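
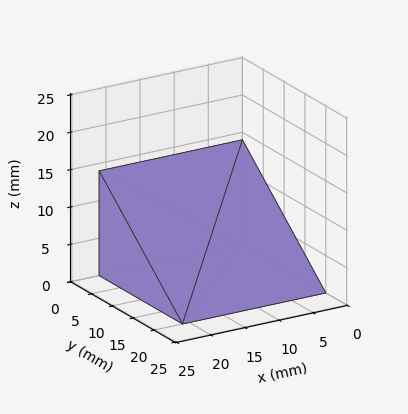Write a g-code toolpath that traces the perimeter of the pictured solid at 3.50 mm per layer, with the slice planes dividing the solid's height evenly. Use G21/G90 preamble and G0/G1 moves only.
Reading the render: the shape is a wedge (ramp): 21 × 20 mm base, rising to 14 mm along the y=0 edge and sloping linearly to z=0 at y=20 (dimensions read to the nearest mm from the axis ticks). For the g-code, the solid's height is divided into equal slices at the stated Δz and each level perimeter traced with G1 moves after a G0 lift.

; perimeter-only toolpath
G21 ; units = mm
G90 ; absolute positioning
G28 ; home
; layer 1
G0 Z3.50
G0 X0.00 Y0.00
G1 X21.00 Y0.00
G1 X21.00 Y15.00
G1 X0.00 Y15.00
G1 X0.00 Y0.00
; layer 2
G0 Z7.00
G0 X0.00 Y0.00
G1 X21.00 Y0.00
G1 X21.00 Y10.00
G1 X0.00 Y10.00
G1 X0.00 Y0.00
; layer 3
G0 Z10.50
G0 X0.00 Y0.00
G1 X21.00 Y0.00
G1 X21.00 Y5.00
G1 X0.00 Y5.00
G1 X0.00 Y0.00
M2 ; end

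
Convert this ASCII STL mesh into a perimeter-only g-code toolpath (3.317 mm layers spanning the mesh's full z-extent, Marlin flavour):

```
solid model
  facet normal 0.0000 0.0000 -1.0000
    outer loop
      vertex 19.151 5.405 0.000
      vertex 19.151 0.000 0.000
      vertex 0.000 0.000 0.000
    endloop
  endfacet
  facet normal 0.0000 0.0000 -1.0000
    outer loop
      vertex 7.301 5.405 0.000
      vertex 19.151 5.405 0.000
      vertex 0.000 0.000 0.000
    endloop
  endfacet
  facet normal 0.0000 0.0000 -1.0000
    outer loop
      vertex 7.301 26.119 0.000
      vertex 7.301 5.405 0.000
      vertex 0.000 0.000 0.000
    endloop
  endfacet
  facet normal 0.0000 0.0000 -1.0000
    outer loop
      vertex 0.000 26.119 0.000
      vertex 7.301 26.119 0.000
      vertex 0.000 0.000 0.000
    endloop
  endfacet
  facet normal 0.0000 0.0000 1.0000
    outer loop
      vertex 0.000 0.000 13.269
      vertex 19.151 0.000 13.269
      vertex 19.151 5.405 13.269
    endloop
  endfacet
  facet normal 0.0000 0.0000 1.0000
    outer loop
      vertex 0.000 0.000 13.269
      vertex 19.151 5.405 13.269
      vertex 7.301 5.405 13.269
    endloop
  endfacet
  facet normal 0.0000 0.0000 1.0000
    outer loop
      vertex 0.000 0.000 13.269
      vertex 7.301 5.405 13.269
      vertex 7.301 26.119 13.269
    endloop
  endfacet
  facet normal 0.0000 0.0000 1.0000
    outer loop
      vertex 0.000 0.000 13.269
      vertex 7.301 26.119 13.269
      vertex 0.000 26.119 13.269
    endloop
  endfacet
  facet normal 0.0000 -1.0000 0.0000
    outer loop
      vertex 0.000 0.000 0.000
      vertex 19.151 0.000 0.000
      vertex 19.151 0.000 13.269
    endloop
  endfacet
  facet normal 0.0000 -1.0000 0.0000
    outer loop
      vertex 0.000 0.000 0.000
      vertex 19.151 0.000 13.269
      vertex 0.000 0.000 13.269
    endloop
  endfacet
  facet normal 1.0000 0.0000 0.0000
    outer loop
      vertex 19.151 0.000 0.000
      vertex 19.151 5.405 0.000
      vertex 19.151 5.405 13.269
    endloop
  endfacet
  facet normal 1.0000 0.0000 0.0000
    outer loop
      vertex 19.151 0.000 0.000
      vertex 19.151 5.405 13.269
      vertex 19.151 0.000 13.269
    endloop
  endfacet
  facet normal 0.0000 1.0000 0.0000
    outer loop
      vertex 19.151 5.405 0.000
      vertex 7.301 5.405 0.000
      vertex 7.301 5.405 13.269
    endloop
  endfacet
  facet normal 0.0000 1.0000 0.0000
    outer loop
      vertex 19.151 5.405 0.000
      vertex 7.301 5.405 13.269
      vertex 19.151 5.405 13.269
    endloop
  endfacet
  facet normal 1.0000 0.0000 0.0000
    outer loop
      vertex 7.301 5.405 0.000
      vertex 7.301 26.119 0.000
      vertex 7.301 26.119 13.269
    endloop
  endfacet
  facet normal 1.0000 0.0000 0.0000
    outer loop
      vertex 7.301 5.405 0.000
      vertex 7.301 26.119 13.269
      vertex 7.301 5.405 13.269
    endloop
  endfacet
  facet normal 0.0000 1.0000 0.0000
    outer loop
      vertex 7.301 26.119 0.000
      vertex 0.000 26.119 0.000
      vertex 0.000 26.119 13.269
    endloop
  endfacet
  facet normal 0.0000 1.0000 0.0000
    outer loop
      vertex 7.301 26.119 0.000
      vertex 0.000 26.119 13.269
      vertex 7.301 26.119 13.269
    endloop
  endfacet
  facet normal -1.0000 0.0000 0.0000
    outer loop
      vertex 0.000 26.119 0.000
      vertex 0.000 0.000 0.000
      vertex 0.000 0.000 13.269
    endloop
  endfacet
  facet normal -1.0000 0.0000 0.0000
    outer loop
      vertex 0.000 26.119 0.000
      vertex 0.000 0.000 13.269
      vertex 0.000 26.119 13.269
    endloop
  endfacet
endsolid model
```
; perimeter-only toolpath
G21 ; units = mm
G90 ; absolute positioning
G28 ; home
; layer 1
G0 Z3.317
G0 X0.000 Y0.000
G1 X19.151 Y0.000
G1 X19.151 Y5.405
G1 X7.301 Y5.405
G1 X7.301 Y26.119
G1 X0.000 Y26.119
G1 X0.000 Y0.000
; layer 2
G0 Z6.635
G0 X0.000 Y0.000
G1 X19.151 Y0.000
G1 X19.151 Y5.405
G1 X7.301 Y5.405
G1 X7.301 Y26.119
G1 X0.000 Y26.119
G1 X0.000 Y0.000
; layer 3
G0 Z9.952
G0 X0.000 Y0.000
G1 X19.151 Y0.000
G1 X19.151 Y5.405
G1 X7.301 Y5.405
G1 X7.301 Y26.119
G1 X0.000 Y26.119
G1 X0.000 Y0.000
; layer 4
G0 Z13.269
G0 X0.000 Y0.000
G1 X19.151 Y0.000
G1 X19.151 Y5.405
G1 X7.301 Y5.405
G1 X7.301 Y26.119
G1 X0.000 Y26.119
G1 X0.000 Y0.000
M2 ; end

The solid is an L-shaped prism: outer 19.2 × 26.1 mm, arm thicknesses ≈ 5.41 mm (horizontal) and 7.3 mm (vertical), extruded 13.3 mm in z. Slicing at Δz = 3.317 mm — 4 equal slices spanning the solid's height, so layer i sits at z = i·h/4 — gives 4 non-empty perimeters. Each is a 6-segment closed polygon; G0 lifts to the layer z and rapids to the start vertex, then G1 traces the edges.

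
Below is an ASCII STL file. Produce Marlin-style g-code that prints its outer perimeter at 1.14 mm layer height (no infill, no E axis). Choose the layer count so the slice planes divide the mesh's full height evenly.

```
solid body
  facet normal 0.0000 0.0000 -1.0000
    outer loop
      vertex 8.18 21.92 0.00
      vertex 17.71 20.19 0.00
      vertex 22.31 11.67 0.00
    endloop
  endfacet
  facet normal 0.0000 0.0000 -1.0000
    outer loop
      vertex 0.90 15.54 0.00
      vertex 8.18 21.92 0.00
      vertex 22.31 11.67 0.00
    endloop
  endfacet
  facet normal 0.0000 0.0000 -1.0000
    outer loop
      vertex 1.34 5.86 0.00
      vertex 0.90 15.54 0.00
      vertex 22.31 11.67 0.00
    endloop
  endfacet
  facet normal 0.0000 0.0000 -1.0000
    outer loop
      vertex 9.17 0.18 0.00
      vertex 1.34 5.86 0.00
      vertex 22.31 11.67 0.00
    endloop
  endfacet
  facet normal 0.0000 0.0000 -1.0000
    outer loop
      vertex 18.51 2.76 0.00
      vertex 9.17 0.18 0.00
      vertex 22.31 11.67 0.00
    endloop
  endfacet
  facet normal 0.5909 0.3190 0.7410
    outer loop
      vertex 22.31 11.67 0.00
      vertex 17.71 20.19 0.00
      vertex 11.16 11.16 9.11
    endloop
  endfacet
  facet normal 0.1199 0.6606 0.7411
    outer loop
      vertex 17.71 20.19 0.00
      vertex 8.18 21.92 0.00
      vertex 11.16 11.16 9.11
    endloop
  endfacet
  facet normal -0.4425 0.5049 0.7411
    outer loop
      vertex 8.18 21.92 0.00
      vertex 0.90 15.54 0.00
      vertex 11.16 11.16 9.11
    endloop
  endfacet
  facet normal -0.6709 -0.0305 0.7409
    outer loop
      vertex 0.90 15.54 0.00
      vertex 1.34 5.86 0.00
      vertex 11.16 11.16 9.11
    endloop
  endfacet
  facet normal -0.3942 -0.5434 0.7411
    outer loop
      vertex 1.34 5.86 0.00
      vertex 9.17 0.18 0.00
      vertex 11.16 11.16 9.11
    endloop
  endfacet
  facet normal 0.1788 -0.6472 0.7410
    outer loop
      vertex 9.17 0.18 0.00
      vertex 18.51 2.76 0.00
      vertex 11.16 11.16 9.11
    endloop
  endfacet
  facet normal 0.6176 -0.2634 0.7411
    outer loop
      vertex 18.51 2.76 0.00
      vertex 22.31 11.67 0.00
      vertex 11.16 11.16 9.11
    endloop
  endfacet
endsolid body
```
; perimeter-only toolpath
G21 ; units = mm
G90 ; absolute positioning
G28 ; home
; layer 1
G0 Z1.14
G0 X20.92 Y11.61
G1 X16.89 Y19.06
G1 X8.55 Y20.57
G1 X2.18 Y14.99
G1 X2.57 Y6.52
G1 X9.42 Y1.55
G1 X17.59 Y3.81
G1 X20.92 Y11.61
; layer 2
G0 Z2.28
G0 X19.52 Y11.54
G1 X16.07 Y17.93
G1 X8.93 Y19.23
G1 X3.46 Y14.45
G1 X3.79 Y7.19
G1 X9.67 Y2.92
G1 X16.67 Y4.86
G1 X19.52 Y11.54
; layer 3
G0 Z3.42
G0 X18.13 Y11.48
G1 X15.25 Y16.80
G1 X9.30 Y17.89
G1 X4.75 Y13.90
G1 X5.02 Y7.85
G1 X9.92 Y4.30
G1 X15.75 Y5.91
G1 X18.13 Y11.48
; layer 4
G0 Z4.55
G0 X16.73 Y11.41
G1 X14.44 Y15.68
G1 X9.67 Y16.54
G1 X6.03 Y13.35
G1 X6.25 Y8.51
G1 X10.16 Y5.67
G1 X14.84 Y6.96
G1 X16.73 Y11.41
; layer 5
G0 Z5.69
G0 X15.34 Y11.35
G1 X13.62 Y14.55
G1 X10.04 Y15.20
G1 X7.31 Y12.80
G1 X7.48 Y9.17
G1 X10.41 Y7.04
G1 X13.92 Y8.01
G1 X15.34 Y11.35
; layer 6
G0 Z6.83
G0 X13.95 Y11.29
G1 X12.80 Y13.42
G1 X10.42 Y13.85
G1 X8.60 Y12.26
G1 X8.71 Y9.84
G1 X10.66 Y8.42
G1 X13.00 Y9.06
G1 X13.95 Y11.29
; layer 7
G0 Z7.97
G0 X12.55 Y11.22
G1 X11.98 Y12.29
G1 X10.79 Y12.51
G1 X9.88 Y11.71
G1 X9.93 Y10.50
G1 X10.91 Y9.79
G1 X12.08 Y10.11
G1 X12.55 Y11.22
M2 ; end

The solid is a regular 7-sided pyramid, base circumscribed radius ≈ 11.2 mm, apex at z ≈ 9.11 mm. Slicing at Δz = 1.14 mm — 8 equal slices spanning the solid's height, so layer i sits at z = i·h/8 — gives 7 non-empty perimeters. Each is a 7-segment closed polygon; G0 lifts to the layer z and rapids to the start vertex, then G1 traces the edges. The cross-section shrinks linearly with z (the slice at the apex is degenerate and omitted).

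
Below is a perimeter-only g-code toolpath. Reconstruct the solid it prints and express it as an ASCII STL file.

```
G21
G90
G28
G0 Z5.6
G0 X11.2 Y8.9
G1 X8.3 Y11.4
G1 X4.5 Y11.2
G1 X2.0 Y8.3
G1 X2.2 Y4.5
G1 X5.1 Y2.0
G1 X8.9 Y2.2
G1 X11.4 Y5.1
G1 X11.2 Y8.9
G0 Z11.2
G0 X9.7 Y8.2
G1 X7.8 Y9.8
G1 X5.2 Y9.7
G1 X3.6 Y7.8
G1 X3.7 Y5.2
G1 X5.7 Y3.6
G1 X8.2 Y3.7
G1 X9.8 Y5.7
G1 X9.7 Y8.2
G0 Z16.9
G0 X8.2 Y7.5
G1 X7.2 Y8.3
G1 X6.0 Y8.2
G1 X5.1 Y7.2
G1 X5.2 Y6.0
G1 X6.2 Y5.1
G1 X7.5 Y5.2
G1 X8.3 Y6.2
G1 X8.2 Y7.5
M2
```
solid part
  facet normal 0.0000 0.0000 -1.0000
    outer loop
      vertex 3.7 12.7 0.0
      vertex 8.8 13.0 0.0
      vertex 12.7 9.7 0.0
    endloop
  endfacet
  facet normal 0.0000 0.0000 -1.0000
    outer loop
      vertex 0.4 8.8 0.0
      vertex 3.7 12.7 0.0
      vertex 12.7 9.7 0.0
    endloop
  endfacet
  facet normal 0.0000 0.0000 -1.0000
    outer loop
      vertex 0.7 3.7 0.0
      vertex 0.4 8.8 0.0
      vertex 12.7 9.7 0.0
    endloop
  endfacet
  facet normal 0.0000 0.0000 -1.0000
    outer loop
      vertex 4.6 0.4 0.0
      vertex 0.7 3.7 0.0
      vertex 12.7 9.7 0.0
    endloop
  endfacet
  facet normal 0.0000 0.0000 -1.0000
    outer loop
      vertex 9.7 0.7 0.0
      vertex 4.6 0.4 0.0
      vertex 12.7 9.7 0.0
    endloop
  endfacet
  facet normal 0.0000 0.0000 -1.0000
    outer loop
      vertex 13.0 4.6 0.0
      vertex 9.7 0.7 0.0
      vertex 12.7 9.7 0.0
    endloop
  endfacet
  facet normal 0.6230 0.7362 0.2643
    outer loop
      vertex 12.7 9.7 0.0
      vertex 8.8 13.0 0.0
      vertex 6.7 6.7 22.5
    endloop
  endfacet
  facet normal -0.0566 0.9628 0.2643
    outer loop
      vertex 8.8 13.0 0.0
      vertex 3.7 12.7 0.0
      vertex 6.7 6.7 22.5
    endloop
  endfacet
  facet normal -0.7362 0.6230 0.2643
    outer loop
      vertex 3.7 12.7 0.0
      vertex 0.4 8.8 0.0
      vertex 6.7 6.7 22.5
    endloop
  endfacet
  facet normal -0.9628 -0.0566 0.2643
    outer loop
      vertex 0.4 8.8 0.0
      vertex 0.7 3.7 0.0
      vertex 6.7 6.7 22.5
    endloop
  endfacet
  facet normal -0.6230 -0.7362 0.2643
    outer loop
      vertex 0.7 3.7 0.0
      vertex 4.6 0.4 0.0
      vertex 6.7 6.7 22.5
    endloop
  endfacet
  facet normal 0.0566 -0.9628 0.2643
    outer loop
      vertex 4.6 0.4 0.0
      vertex 9.7 0.7 0.0
      vertex 6.7 6.7 22.5
    endloop
  endfacet
  facet normal 0.7362 -0.6230 0.2643
    outer loop
      vertex 9.7 0.7 0.0
      vertex 13.0 4.6 0.0
      vertex 6.7 6.7 22.5
    endloop
  endfacet
  facet normal 0.9628 0.0566 0.2643
    outer loop
      vertex 13.0 4.6 0.0
      vertex 12.7 9.7 0.0
      vertex 6.7 6.7 22.5
    endloop
  endfacet
endsolid part

The G0 Z moves step by Δz≈5.6 mm. The G1 loops shrink linearly with z, so the solid tapers from its base footprint up to z≈22.5. Closing with a flat bottom cap and the tapered top and triangulating gives 14 facets — a regular 8-sided pyramid, base circumscribed radius ≈ 6.7 mm, apex at z ≈ 22.5 mm.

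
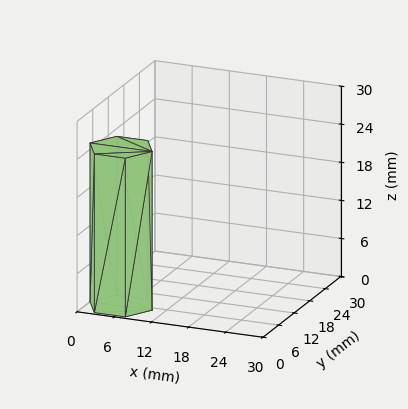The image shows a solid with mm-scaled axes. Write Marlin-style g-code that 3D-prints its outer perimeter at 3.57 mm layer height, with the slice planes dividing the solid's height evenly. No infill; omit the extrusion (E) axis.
Reading the render: the shape is a regular 6-sided prism (a cylinder approximated with 6 flat sides), circumscribed radius ≈ 5 mm, height ≈ 25 mm (dimensions read to the nearest mm from the axis ticks). For the g-code, the solid's height is divided into equal slices at the stated Δz and each level perimeter traced with G1 moves after a G0 lift.

; perimeter-only toolpath
G21 ; units = mm
G90 ; absolute positioning
G28 ; home
; layer 1
G0 Z3.57
G0 X10.00 Y5.00
G1 X7.50 Y9.33
G1 X2.50 Y9.33
G1 X0.00 Y5.00
G1 X2.50 Y0.67
G1 X7.50 Y0.67
G1 X10.00 Y5.00
; layer 2
G0 Z7.14
G0 X10.00 Y5.00
G1 X7.50 Y9.33
G1 X2.50 Y9.33
G1 X0.00 Y5.00
G1 X2.50 Y0.67
G1 X7.50 Y0.67
G1 X10.00 Y5.00
; layer 3
G0 Z10.71
G0 X10.00 Y5.00
G1 X7.50 Y9.33
G1 X2.50 Y9.33
G1 X0.00 Y5.00
G1 X2.50 Y0.67
G1 X7.50 Y0.67
G1 X10.00 Y5.00
; layer 4
G0 Z14.29
G0 X10.00 Y5.00
G1 X7.50 Y9.33
G1 X2.50 Y9.33
G1 X0.00 Y5.00
G1 X2.50 Y0.67
G1 X7.50 Y0.67
G1 X10.00 Y5.00
; layer 5
G0 Z17.86
G0 X10.00 Y5.00
G1 X7.50 Y9.33
G1 X2.50 Y9.33
G1 X0.00 Y5.00
G1 X2.50 Y0.67
G1 X7.50 Y0.67
G1 X10.00 Y5.00
; layer 6
G0 Z21.43
G0 X10.00 Y5.00
G1 X7.50 Y9.33
G1 X2.50 Y9.33
G1 X0.00 Y5.00
G1 X2.50 Y0.67
G1 X7.50 Y0.67
G1 X10.00 Y5.00
; layer 7
G0 Z25.00
G0 X10.00 Y5.00
G1 X7.50 Y9.33
G1 X2.50 Y9.33
G1 X0.00 Y5.00
G1 X2.50 Y0.67
G1 X7.50 Y0.67
G1 X10.00 Y5.00
M2 ; end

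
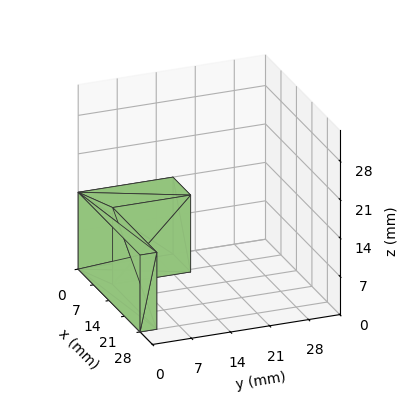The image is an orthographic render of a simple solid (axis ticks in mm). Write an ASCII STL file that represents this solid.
Reading the render: the shape is an L-shaped prism: outer 28 × 17 mm, arm thicknesses ≈ 3 mm (horizontal) and 8 mm (vertical), extruded 14 mm in z (dimensions read to the nearest mm from the axis ticks). For the STL, each face is triangulated and given an outward normal.

solid part
  facet normal 0.0000 0.0000 -1.0000
    outer loop
      vertex 28.00 3.00 0.00
      vertex 28.00 0.00 0.00
      vertex 0.00 0.00 0.00
    endloop
  endfacet
  facet normal 0.0000 0.0000 -1.0000
    outer loop
      vertex 8.00 3.00 0.00
      vertex 28.00 3.00 0.00
      vertex 0.00 0.00 0.00
    endloop
  endfacet
  facet normal 0.0000 0.0000 -1.0000
    outer loop
      vertex 8.00 17.00 0.00
      vertex 8.00 3.00 0.00
      vertex 0.00 0.00 0.00
    endloop
  endfacet
  facet normal 0.0000 0.0000 -1.0000
    outer loop
      vertex 0.00 17.00 0.00
      vertex 8.00 17.00 0.00
      vertex 0.00 0.00 0.00
    endloop
  endfacet
  facet normal 0.0000 0.0000 1.0000
    outer loop
      vertex 0.00 0.00 14.00
      vertex 28.00 0.00 14.00
      vertex 28.00 3.00 14.00
    endloop
  endfacet
  facet normal 0.0000 0.0000 1.0000
    outer loop
      vertex 0.00 0.00 14.00
      vertex 28.00 3.00 14.00
      vertex 8.00 3.00 14.00
    endloop
  endfacet
  facet normal 0.0000 0.0000 1.0000
    outer loop
      vertex 0.00 0.00 14.00
      vertex 8.00 3.00 14.00
      vertex 8.00 17.00 14.00
    endloop
  endfacet
  facet normal 0.0000 0.0000 1.0000
    outer loop
      vertex 0.00 0.00 14.00
      vertex 8.00 17.00 14.00
      vertex 0.00 17.00 14.00
    endloop
  endfacet
  facet normal 0.0000 -1.0000 0.0000
    outer loop
      vertex 0.00 0.00 0.00
      vertex 28.00 0.00 0.00
      vertex 28.00 0.00 14.00
    endloop
  endfacet
  facet normal 0.0000 -1.0000 0.0000
    outer loop
      vertex 0.00 0.00 0.00
      vertex 28.00 0.00 14.00
      vertex 0.00 0.00 14.00
    endloop
  endfacet
  facet normal 1.0000 0.0000 0.0000
    outer loop
      vertex 28.00 0.00 0.00
      vertex 28.00 3.00 0.00
      vertex 28.00 3.00 14.00
    endloop
  endfacet
  facet normal 1.0000 0.0000 0.0000
    outer loop
      vertex 28.00 0.00 0.00
      vertex 28.00 3.00 14.00
      vertex 28.00 0.00 14.00
    endloop
  endfacet
  facet normal 0.0000 1.0000 0.0000
    outer loop
      vertex 28.00 3.00 0.00
      vertex 8.00 3.00 0.00
      vertex 8.00 3.00 14.00
    endloop
  endfacet
  facet normal 0.0000 1.0000 0.0000
    outer loop
      vertex 28.00 3.00 0.00
      vertex 8.00 3.00 14.00
      vertex 28.00 3.00 14.00
    endloop
  endfacet
  facet normal 1.0000 0.0000 0.0000
    outer loop
      vertex 8.00 3.00 0.00
      vertex 8.00 17.00 0.00
      vertex 8.00 17.00 14.00
    endloop
  endfacet
  facet normal 1.0000 0.0000 0.0000
    outer loop
      vertex 8.00 3.00 0.00
      vertex 8.00 17.00 14.00
      vertex 8.00 3.00 14.00
    endloop
  endfacet
  facet normal 0.0000 1.0000 0.0000
    outer loop
      vertex 8.00 17.00 0.00
      vertex 0.00 17.00 0.00
      vertex 0.00 17.00 14.00
    endloop
  endfacet
  facet normal 0.0000 1.0000 0.0000
    outer loop
      vertex 8.00 17.00 0.00
      vertex 0.00 17.00 14.00
      vertex 8.00 17.00 14.00
    endloop
  endfacet
  facet normal -1.0000 0.0000 0.0000
    outer loop
      vertex 0.00 17.00 0.00
      vertex 0.00 0.00 0.00
      vertex 0.00 0.00 14.00
    endloop
  endfacet
  facet normal -1.0000 0.0000 0.0000
    outer loop
      vertex 0.00 17.00 0.00
      vertex 0.00 0.00 14.00
      vertex 0.00 17.00 14.00
    endloop
  endfacet
endsolid part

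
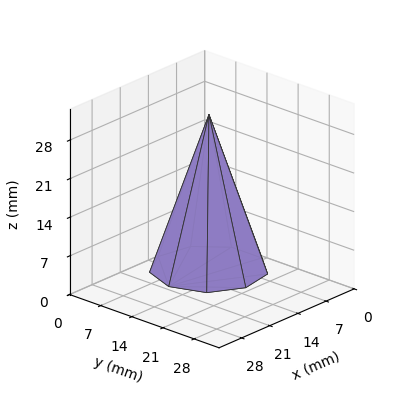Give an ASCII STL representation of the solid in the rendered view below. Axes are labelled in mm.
Reading the render: the shape is a regular 9-sided pyramid, base circumscribed radius ≈ 10 mm, apex at z ≈ 28 mm (dimensions read to the nearest mm from the axis ticks). For the STL, each face is triangulated and given an outward normal.

solid part
  facet normal 0.0000 0.0000 -1.0000
    outer loop
      vertex 11.74 19.85 0.00
      vertex 17.66 16.43 0.00
      vertex 20.00 10.00 0.00
    endloop
  endfacet
  facet normal 0.0000 0.0000 -1.0000
    outer loop
      vertex 5.00 18.66 0.00
      vertex 11.74 19.85 0.00
      vertex 20.00 10.00 0.00
    endloop
  endfacet
  facet normal 0.0000 0.0000 -1.0000
    outer loop
      vertex 0.60 13.42 0.00
      vertex 5.00 18.66 0.00
      vertex 20.00 10.00 0.00
    endloop
  endfacet
  facet normal 0.0000 0.0000 -1.0000
    outer loop
      vertex 0.60 6.58 0.00
      vertex 0.60 13.42 0.00
      vertex 20.00 10.00 0.00
    endloop
  endfacet
  facet normal 0.0000 0.0000 -1.0000
    outer loop
      vertex 5.00 1.34 0.00
      vertex 0.60 6.58 0.00
      vertex 20.00 10.00 0.00
    endloop
  endfacet
  facet normal 0.0000 0.0000 -1.0000
    outer loop
      vertex 11.74 0.15 0.00
      vertex 5.00 1.34 0.00
      vertex 20.00 10.00 0.00
    endloop
  endfacet
  facet normal 0.0000 0.0000 -1.0000
    outer loop
      vertex 17.66 3.57 0.00
      vertex 11.74 0.15 0.00
      vertex 20.00 10.00 0.00
    endloop
  endfacet
  facet normal 0.8909 0.3242 0.3182
    outer loop
      vertex 20.00 10.00 0.00
      vertex 17.66 16.43 0.00
      vertex 10.00 10.00 28.00
    endloop
  endfacet
  facet normal 0.4742 0.8209 0.3182
    outer loop
      vertex 17.66 16.43 0.00
      vertex 11.74 19.85 0.00
      vertex 10.00 10.00 28.00
    endloop
  endfacet
  facet normal -0.1648 0.9336 0.3182
    outer loop
      vertex 11.74 19.85 0.00
      vertex 5.00 18.66 0.00
      vertex 10.00 10.00 28.00
    endloop
  endfacet
  facet normal -0.7260 0.6096 0.3182
    outer loop
      vertex 5.00 18.66 0.00
      vertex 0.60 13.42 0.00
      vertex 10.00 10.00 28.00
    endloop
  endfacet
  facet normal -0.9480 0.0000 0.3183
    outer loop
      vertex 0.60 13.42 0.00
      vertex 0.60 6.58 0.00
      vertex 10.00 10.00 28.00
    endloop
  endfacet
  facet normal -0.7260 -0.6096 0.3182
    outer loop
      vertex 0.60 6.58 0.00
      vertex 5.00 1.34 0.00
      vertex 10.00 10.00 28.00
    endloop
  endfacet
  facet normal -0.1648 -0.9336 0.3182
    outer loop
      vertex 5.00 1.34 0.00
      vertex 11.74 0.15 0.00
      vertex 10.00 10.00 28.00
    endloop
  endfacet
  facet normal 0.4742 -0.8209 0.3182
    outer loop
      vertex 11.74 0.15 0.00
      vertex 17.66 3.57 0.00
      vertex 10.00 10.00 28.00
    endloop
  endfacet
  facet normal 0.8909 -0.3242 0.3182
    outer loop
      vertex 17.66 3.57 0.00
      vertex 20.00 10.00 0.00
      vertex 10.00 10.00 28.00
    endloop
  endfacet
endsolid part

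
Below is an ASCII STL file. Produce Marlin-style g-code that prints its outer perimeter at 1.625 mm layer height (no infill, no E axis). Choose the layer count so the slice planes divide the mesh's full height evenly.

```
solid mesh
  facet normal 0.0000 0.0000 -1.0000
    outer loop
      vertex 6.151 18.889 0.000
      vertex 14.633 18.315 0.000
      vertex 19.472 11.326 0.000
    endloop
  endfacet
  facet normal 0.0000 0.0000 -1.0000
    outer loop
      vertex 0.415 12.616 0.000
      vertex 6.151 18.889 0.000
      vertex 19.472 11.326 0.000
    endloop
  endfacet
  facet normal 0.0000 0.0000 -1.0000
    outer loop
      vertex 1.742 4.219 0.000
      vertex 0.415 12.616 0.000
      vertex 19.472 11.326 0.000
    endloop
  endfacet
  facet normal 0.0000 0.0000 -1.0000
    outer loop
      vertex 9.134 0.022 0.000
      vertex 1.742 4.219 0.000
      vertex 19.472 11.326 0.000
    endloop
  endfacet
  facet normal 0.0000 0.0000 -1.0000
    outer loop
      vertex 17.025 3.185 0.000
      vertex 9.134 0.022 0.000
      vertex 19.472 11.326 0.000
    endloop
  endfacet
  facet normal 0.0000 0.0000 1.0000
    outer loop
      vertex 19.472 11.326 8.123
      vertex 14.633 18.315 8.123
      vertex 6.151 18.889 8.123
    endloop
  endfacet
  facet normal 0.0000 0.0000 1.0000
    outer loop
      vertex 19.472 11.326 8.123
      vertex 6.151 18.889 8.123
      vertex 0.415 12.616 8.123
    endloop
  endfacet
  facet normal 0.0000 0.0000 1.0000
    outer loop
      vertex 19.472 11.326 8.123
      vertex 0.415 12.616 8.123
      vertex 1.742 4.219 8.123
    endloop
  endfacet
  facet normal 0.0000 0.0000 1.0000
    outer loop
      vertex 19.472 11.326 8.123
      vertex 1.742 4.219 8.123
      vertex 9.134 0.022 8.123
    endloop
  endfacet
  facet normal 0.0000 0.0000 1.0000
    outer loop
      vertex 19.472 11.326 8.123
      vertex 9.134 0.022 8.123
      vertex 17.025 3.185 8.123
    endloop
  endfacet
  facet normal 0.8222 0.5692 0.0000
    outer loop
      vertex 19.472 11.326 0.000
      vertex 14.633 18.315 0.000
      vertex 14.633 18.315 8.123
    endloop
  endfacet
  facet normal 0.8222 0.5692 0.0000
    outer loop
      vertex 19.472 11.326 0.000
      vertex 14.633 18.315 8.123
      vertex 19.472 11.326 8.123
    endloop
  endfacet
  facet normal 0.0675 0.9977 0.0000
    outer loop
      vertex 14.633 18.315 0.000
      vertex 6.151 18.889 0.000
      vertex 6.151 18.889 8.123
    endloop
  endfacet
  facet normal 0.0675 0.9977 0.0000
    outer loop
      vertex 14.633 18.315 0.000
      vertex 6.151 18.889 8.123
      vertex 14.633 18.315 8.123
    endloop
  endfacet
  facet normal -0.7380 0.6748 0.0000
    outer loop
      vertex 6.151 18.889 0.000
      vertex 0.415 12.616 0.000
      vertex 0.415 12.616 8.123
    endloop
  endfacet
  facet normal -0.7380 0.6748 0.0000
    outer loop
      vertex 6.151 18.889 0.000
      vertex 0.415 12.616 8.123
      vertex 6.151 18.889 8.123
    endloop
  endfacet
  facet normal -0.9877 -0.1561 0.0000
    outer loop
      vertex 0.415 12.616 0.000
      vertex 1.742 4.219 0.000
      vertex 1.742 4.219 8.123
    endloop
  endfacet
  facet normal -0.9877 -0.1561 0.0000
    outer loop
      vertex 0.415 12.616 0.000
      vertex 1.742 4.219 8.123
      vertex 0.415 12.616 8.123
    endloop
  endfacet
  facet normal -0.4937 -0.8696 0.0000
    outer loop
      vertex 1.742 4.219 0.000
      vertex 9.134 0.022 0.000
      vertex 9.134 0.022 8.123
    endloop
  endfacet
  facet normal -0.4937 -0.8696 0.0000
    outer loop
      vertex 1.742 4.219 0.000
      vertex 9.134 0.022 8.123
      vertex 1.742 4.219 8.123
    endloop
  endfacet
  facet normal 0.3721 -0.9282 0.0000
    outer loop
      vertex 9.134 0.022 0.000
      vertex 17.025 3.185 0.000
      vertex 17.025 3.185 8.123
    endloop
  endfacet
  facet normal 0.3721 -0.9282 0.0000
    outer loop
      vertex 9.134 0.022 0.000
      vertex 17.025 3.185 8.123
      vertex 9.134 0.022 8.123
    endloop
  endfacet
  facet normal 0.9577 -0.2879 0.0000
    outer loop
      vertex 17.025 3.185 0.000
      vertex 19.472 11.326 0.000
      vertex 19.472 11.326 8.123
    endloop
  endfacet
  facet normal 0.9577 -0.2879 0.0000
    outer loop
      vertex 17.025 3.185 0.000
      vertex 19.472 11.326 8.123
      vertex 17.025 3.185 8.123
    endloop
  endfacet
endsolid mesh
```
; perimeter-only toolpath
G21 ; units = mm
G90 ; absolute positioning
G28 ; home
; layer 1
G0 Z1.625
G0 X19.472 Y11.326
G1 X14.633 Y18.315
G1 X6.151 Y18.889
G1 X0.415 Y12.616
G1 X1.742 Y4.219
G1 X9.134 Y0.022
G1 X17.025 Y3.185
G1 X19.472 Y11.326
; layer 2
G0 Z3.249
G0 X19.472 Y11.326
G1 X14.633 Y18.315
G1 X6.151 Y18.889
G1 X0.415 Y12.616
G1 X1.742 Y4.219
G1 X9.134 Y0.022
G1 X17.025 Y3.185
G1 X19.472 Y11.326
; layer 3
G0 Z4.874
G0 X19.472 Y11.326
G1 X14.633 Y18.315
G1 X6.151 Y18.889
G1 X0.415 Y12.616
G1 X1.742 Y4.219
G1 X9.134 Y0.022
G1 X17.025 Y3.185
G1 X19.472 Y11.326
; layer 4
G0 Z6.498
G0 X19.472 Y11.326
G1 X14.633 Y18.315
G1 X6.151 Y18.889
G1 X0.415 Y12.616
G1 X1.742 Y4.219
G1 X9.134 Y0.022
G1 X17.025 Y3.185
G1 X19.472 Y11.326
; layer 5
G0 Z8.123
G0 X19.472 Y11.326
G1 X14.633 Y18.315
G1 X6.151 Y18.889
G1 X0.415 Y12.616
G1 X1.742 Y4.219
G1 X9.134 Y0.022
G1 X17.025 Y3.185
G1 X19.472 Y11.326
M2 ; end

The solid is a regular 7-sided prism (a cylinder approximated with 7 flat sides), circumscribed radius ≈ 9.8 mm, height ≈ 8.12 mm. Slicing at Δz = 1.625 mm — 5 equal slices spanning the solid's height, so layer i sits at z = i·h/5 — gives 5 non-empty perimeters. Each is a 7-segment closed polygon; G0 lifts to the layer z and rapids to the start vertex, then G1 traces the edges.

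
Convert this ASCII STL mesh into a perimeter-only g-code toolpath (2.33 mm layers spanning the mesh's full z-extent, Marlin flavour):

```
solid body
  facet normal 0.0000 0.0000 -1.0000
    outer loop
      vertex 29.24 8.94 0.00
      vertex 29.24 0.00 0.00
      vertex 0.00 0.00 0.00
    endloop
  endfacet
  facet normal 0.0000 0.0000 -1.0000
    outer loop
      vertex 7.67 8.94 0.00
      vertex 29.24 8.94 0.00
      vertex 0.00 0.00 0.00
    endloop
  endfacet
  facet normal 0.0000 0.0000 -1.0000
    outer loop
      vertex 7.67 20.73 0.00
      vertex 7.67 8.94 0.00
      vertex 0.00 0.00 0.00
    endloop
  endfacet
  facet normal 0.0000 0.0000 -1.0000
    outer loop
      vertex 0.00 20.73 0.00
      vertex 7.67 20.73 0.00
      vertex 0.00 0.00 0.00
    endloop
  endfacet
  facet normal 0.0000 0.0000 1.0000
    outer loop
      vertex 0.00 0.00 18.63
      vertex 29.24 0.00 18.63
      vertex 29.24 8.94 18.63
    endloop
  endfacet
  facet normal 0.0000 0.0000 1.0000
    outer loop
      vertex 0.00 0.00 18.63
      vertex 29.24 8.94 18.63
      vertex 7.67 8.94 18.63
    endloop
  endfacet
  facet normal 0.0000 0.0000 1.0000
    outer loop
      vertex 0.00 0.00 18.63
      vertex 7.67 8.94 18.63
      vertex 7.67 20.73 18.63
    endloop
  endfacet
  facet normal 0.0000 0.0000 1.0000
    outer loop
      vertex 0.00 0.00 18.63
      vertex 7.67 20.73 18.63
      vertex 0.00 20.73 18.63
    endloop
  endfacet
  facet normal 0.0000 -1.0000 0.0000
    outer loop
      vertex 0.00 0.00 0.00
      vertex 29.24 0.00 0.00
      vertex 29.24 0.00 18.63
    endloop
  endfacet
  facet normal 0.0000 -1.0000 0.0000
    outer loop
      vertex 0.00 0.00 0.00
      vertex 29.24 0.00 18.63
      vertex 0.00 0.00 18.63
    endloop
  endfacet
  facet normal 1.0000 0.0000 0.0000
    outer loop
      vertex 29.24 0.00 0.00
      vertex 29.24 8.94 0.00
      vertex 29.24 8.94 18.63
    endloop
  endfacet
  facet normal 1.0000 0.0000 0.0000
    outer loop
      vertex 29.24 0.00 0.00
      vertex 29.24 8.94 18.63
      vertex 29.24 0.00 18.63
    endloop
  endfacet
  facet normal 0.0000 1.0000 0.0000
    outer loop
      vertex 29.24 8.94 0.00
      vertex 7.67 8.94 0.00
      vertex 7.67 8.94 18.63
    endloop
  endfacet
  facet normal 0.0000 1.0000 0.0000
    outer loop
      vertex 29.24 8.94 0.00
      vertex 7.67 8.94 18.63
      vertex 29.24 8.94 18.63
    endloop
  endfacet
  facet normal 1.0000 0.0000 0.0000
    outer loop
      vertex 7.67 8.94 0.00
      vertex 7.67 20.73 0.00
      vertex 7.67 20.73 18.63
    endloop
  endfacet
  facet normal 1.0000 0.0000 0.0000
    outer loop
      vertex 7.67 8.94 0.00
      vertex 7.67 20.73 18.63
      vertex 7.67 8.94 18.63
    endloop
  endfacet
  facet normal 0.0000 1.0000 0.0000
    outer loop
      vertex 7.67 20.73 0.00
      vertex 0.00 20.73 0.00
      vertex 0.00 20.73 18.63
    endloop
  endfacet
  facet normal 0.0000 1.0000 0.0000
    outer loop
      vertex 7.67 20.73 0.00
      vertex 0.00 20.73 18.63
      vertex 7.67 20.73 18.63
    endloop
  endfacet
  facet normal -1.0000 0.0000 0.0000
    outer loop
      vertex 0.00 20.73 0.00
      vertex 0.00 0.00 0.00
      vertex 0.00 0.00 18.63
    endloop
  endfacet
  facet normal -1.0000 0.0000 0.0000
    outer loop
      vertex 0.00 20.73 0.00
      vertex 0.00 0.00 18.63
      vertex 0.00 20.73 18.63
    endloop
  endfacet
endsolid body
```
; perimeter-only toolpath
G21 ; units = mm
G90 ; absolute positioning
G28 ; home
; layer 1
G0 Z2.33
G0 X0.00 Y0.00
G1 X29.24 Y0.00
G1 X29.24 Y8.94
G1 X7.67 Y8.94
G1 X7.67 Y20.73
G1 X0.00 Y20.73
G1 X0.00 Y0.00
; layer 2
G0 Z4.66
G0 X0.00 Y0.00
G1 X29.24 Y0.00
G1 X29.24 Y8.94
G1 X7.67 Y8.94
G1 X7.67 Y20.73
G1 X0.00 Y20.73
G1 X0.00 Y0.00
; layer 3
G0 Z6.99
G0 X0.00 Y0.00
G1 X29.24 Y0.00
G1 X29.24 Y8.94
G1 X7.67 Y8.94
G1 X7.67 Y20.73
G1 X0.00 Y20.73
G1 X0.00 Y0.00
; layer 4
G0 Z9.31
G0 X0.00 Y0.00
G1 X29.24 Y0.00
G1 X29.24 Y8.94
G1 X7.67 Y8.94
G1 X7.67 Y20.73
G1 X0.00 Y20.73
G1 X0.00 Y0.00
; layer 5
G0 Z11.64
G0 X0.00 Y0.00
G1 X29.24 Y0.00
G1 X29.24 Y8.94
G1 X7.67 Y8.94
G1 X7.67 Y20.73
G1 X0.00 Y20.73
G1 X0.00 Y0.00
; layer 6
G0 Z13.97
G0 X0.00 Y0.00
G1 X29.24 Y0.00
G1 X29.24 Y8.94
G1 X7.67 Y8.94
G1 X7.67 Y20.73
G1 X0.00 Y20.73
G1 X0.00 Y0.00
; layer 7
G0 Z16.30
G0 X0.00 Y0.00
G1 X29.24 Y0.00
G1 X29.24 Y8.94
G1 X7.67 Y8.94
G1 X7.67 Y20.73
G1 X0.00 Y20.73
G1 X0.00 Y0.00
; layer 8
G0 Z18.63
G0 X0.00 Y0.00
G1 X29.24 Y0.00
G1 X29.24 Y8.94
G1 X7.67 Y8.94
G1 X7.67 Y20.73
G1 X0.00 Y20.73
G1 X0.00 Y0.00
M2 ; end

The solid is an L-shaped prism: outer 29.2 × 20.7 mm, arm thicknesses ≈ 8.94 mm (horizontal) and 7.67 mm (vertical), extruded 18.6 mm in z. Slicing at Δz = 2.33 mm — 8 equal slices spanning the solid's height, so layer i sits at z = i·h/8 — gives 8 non-empty perimeters. Each is a 6-segment closed polygon; G0 lifts to the layer z and rapids to the start vertex, then G1 traces the edges.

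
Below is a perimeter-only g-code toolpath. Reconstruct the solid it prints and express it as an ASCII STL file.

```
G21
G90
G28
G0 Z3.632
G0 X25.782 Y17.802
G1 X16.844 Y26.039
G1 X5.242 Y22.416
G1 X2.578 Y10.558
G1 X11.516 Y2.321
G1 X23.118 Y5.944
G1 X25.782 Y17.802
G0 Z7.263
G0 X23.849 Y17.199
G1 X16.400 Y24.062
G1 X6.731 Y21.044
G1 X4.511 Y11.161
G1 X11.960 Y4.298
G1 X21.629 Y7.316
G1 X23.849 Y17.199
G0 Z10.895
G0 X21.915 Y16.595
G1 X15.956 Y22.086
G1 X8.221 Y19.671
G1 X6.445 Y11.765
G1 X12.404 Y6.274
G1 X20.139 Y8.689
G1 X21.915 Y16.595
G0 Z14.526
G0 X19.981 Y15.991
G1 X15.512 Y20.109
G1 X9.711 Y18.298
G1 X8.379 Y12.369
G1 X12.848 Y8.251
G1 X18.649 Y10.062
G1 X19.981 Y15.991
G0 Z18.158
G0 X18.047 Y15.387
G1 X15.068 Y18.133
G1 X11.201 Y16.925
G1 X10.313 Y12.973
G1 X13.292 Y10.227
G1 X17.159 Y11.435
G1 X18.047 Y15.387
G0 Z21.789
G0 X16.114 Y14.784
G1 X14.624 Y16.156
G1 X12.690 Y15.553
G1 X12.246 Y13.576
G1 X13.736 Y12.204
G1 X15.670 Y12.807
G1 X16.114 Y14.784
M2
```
solid part
  facet normal 0.0000 0.0000 -1.0000
    outer loop
      vertex 3.752 23.789 0.000
      vertex 17.288 28.015 0.000
      vertex 27.716 18.406 0.000
    endloop
  endfacet
  facet normal 0.0000 0.0000 -1.0000
    outer loop
      vertex 0.644 9.954 0.000
      vertex 3.752 23.789 0.000
      vertex 27.716 18.406 0.000
    endloop
  endfacet
  facet normal 0.0000 0.0000 -1.0000
    outer loop
      vertex 11.072 0.345 0.000
      vertex 0.644 9.954 0.000
      vertex 27.716 18.406 0.000
    endloop
  endfacet
  facet normal 0.0000 0.0000 -1.0000
    outer loop
      vertex 24.608 4.571 0.000
      vertex 11.072 0.345 0.000
      vertex 27.716 18.406 0.000
    endloop
  endfacet
  facet normal 0.6102 0.6622 0.4350
    outer loop
      vertex 27.716 18.406 0.000
      vertex 17.288 28.015 0.000
      vertex 14.180 14.180 25.421
    endloop
  endfacet
  facet normal -0.2683 0.8595 0.4350
    outer loop
      vertex 17.288 28.015 0.000
      vertex 3.752 23.789 0.000
      vertex 14.180 14.180 25.421
    endloop
  endfacet
  facet normal -0.8785 0.1974 0.4350
    outer loop
      vertex 3.752 23.789 0.000
      vertex 0.644 9.954 0.000
      vertex 14.180 14.180 25.421
    endloop
  endfacet
  facet normal -0.6102 -0.6622 0.4350
    outer loop
      vertex 0.644 9.954 0.000
      vertex 11.072 0.345 0.000
      vertex 14.180 14.180 25.421
    endloop
  endfacet
  facet normal 0.2683 -0.8595 0.4350
    outer loop
      vertex 11.072 0.345 0.000
      vertex 24.608 4.571 0.000
      vertex 14.180 14.180 25.421
    endloop
  endfacet
  facet normal 0.8785 -0.1974 0.4350
    outer loop
      vertex 24.608 4.571 0.000
      vertex 27.716 18.406 0.000
      vertex 14.180 14.180 25.421
    endloop
  endfacet
endsolid part

The G0 Z moves step by Δz≈3.632 mm. The G1 loops shrink linearly with z, so the solid tapers from its base footprint up to z≈25.4. Closing with a flat bottom cap and the tapered top and triangulating gives 10 facets — a regular 6-sided pyramid, base circumscribed radius ≈ 14.2 mm, apex at z ≈ 25.4 mm.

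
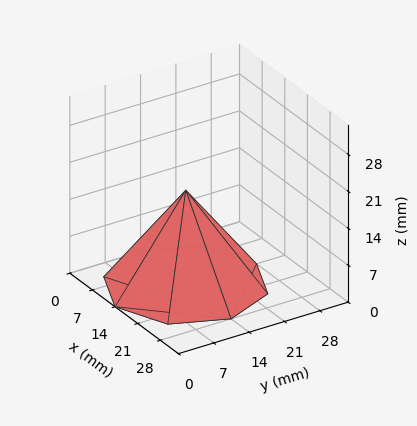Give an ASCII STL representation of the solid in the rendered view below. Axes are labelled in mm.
Reading the render: the shape is a regular 8-sided pyramid, base circumscribed radius ≈ 14 mm, apex at z ≈ 18 mm (dimensions read to the nearest mm from the axis ticks). For the STL, each face is triangulated and given an outward normal.

solid part
  facet normal 0.0000 0.0000 -1.0000
    outer loop
      vertex 14.0 28.0 0.0
      vertex 23.9 23.9 0.0
      vertex 28.0 14.0 0.0
    endloop
  endfacet
  facet normal 0.0000 0.0000 -1.0000
    outer loop
      vertex 4.1 23.9 0.0
      vertex 14.0 28.0 0.0
      vertex 28.0 14.0 0.0
    endloop
  endfacet
  facet normal 0.0000 0.0000 -1.0000
    outer loop
      vertex 0.0 14.0 0.0
      vertex 4.1 23.9 0.0
      vertex 28.0 14.0 0.0
    endloop
  endfacet
  facet normal 0.0000 0.0000 -1.0000
    outer loop
      vertex 4.1 4.1 0.0
      vertex 0.0 14.0 0.0
      vertex 28.0 14.0 0.0
    endloop
  endfacet
  facet normal 0.0000 0.0000 -1.0000
    outer loop
      vertex 14.0 0.0 0.0
      vertex 4.1 4.1 0.0
      vertex 28.0 14.0 0.0
    endloop
  endfacet
  facet normal 0.0000 0.0000 -1.0000
    outer loop
      vertex 23.9 4.1 0.0
      vertex 14.0 0.0 0.0
      vertex 28.0 14.0 0.0
    endloop
  endfacet
  facet normal 0.7503 0.3107 0.5836
    outer loop
      vertex 28.0 14.0 0.0
      vertex 23.9 23.9 0.0
      vertex 14.0 14.0 18.0
    endloop
  endfacet
  facet normal 0.3107 0.7503 0.5836
    outer loop
      vertex 23.9 23.9 0.0
      vertex 14.0 28.0 0.0
      vertex 14.0 14.0 18.0
    endloop
  endfacet
  facet normal -0.3107 0.7503 0.5836
    outer loop
      vertex 14.0 28.0 0.0
      vertex 4.1 23.9 0.0
      vertex 14.0 14.0 18.0
    endloop
  endfacet
  facet normal -0.7503 0.3107 0.5836
    outer loop
      vertex 4.1 23.9 0.0
      vertex 0.0 14.0 0.0
      vertex 14.0 14.0 18.0
    endloop
  endfacet
  facet normal -0.7503 -0.3107 0.5836
    outer loop
      vertex 0.0 14.0 0.0
      vertex 4.1 4.1 0.0
      vertex 14.0 14.0 18.0
    endloop
  endfacet
  facet normal -0.3107 -0.7503 0.5836
    outer loop
      vertex 4.1 4.1 0.0
      vertex 14.0 0.0 0.0
      vertex 14.0 14.0 18.0
    endloop
  endfacet
  facet normal 0.3107 -0.7503 0.5836
    outer loop
      vertex 14.0 0.0 0.0
      vertex 23.9 4.1 0.0
      vertex 14.0 14.0 18.0
    endloop
  endfacet
  facet normal 0.7503 -0.3107 0.5836
    outer loop
      vertex 23.9 4.1 0.0
      vertex 28.0 14.0 0.0
      vertex 14.0 14.0 18.0
    endloop
  endfacet
endsolid part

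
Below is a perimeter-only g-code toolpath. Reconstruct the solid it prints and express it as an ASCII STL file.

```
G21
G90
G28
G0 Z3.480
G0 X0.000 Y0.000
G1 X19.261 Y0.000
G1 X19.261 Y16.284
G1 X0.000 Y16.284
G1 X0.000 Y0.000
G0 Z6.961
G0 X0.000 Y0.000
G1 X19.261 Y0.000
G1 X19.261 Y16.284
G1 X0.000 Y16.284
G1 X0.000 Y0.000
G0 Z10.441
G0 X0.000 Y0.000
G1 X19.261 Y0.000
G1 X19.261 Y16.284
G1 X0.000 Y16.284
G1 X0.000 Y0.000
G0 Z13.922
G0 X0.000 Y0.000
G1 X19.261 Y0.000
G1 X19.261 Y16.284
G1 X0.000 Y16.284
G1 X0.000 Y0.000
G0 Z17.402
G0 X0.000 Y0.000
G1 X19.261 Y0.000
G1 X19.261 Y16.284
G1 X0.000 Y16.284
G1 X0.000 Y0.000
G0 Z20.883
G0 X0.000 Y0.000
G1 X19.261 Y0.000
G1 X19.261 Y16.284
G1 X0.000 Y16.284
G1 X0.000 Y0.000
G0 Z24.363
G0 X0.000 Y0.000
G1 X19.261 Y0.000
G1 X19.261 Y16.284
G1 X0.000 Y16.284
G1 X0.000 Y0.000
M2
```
solid part
  facet normal 0.0000 0.0000 -1.0000
    outer loop
      vertex 19.261 16.284 0.000
      vertex 19.261 0.000 0.000
      vertex 0.000 0.000 0.000
    endloop
  endfacet
  facet normal 0.0000 0.0000 -1.0000
    outer loop
      vertex 0.000 16.284 0.000
      vertex 19.261 16.284 0.000
      vertex 0.000 0.000 0.000
    endloop
  endfacet
  facet normal 0.0000 0.0000 1.0000
    outer loop
      vertex 0.000 0.000 24.363
      vertex 19.261 0.000 24.363
      vertex 19.261 16.284 24.363
    endloop
  endfacet
  facet normal 0.0000 0.0000 1.0000
    outer loop
      vertex 0.000 0.000 24.363
      vertex 19.261 16.284 24.363
      vertex 0.000 16.284 24.363
    endloop
  endfacet
  facet normal 0.0000 -1.0000 0.0000
    outer loop
      vertex 0.000 0.000 0.000
      vertex 19.261 0.000 0.000
      vertex 19.261 0.000 24.363
    endloop
  endfacet
  facet normal 0.0000 -1.0000 0.0000
    outer loop
      vertex 0.000 0.000 0.000
      vertex 19.261 0.000 24.363
      vertex 0.000 0.000 24.363
    endloop
  endfacet
  facet normal 0.0000 1.0000 0.0000
    outer loop
      vertex 19.261 16.284 24.363
      vertex 19.261 16.284 0.000
      vertex 0.000 16.284 0.000
    endloop
  endfacet
  facet normal 0.0000 1.0000 0.0000
    outer loop
      vertex 0.000 16.284 24.363
      vertex 19.261 16.284 24.363
      vertex 0.000 16.284 0.000
    endloop
  endfacet
  facet normal -1.0000 0.0000 0.0000
    outer loop
      vertex 0.000 16.284 24.363
      vertex 0.000 16.284 0.000
      vertex 0.000 0.000 0.000
    endloop
  endfacet
  facet normal -1.0000 0.0000 0.0000
    outer loop
      vertex 0.000 0.000 24.363
      vertex 0.000 16.284 24.363
      vertex 0.000 0.000 0.000
    endloop
  endfacet
  facet normal 1.0000 0.0000 0.0000
    outer loop
      vertex 19.261 0.000 0.000
      vertex 19.261 16.284 0.000
      vertex 19.261 16.284 24.363
    endloop
  endfacet
  facet normal 1.0000 0.0000 0.0000
    outer loop
      vertex 19.261 0.000 0.000
      vertex 19.261 16.284 24.363
      vertex 19.261 0.000 24.363
    endloop
  endfacet
endsolid part

The G0 Z moves step by Δz≈3.480 mm. Every layer's G1 loop is the same polygon, so the solid is a straight extrusion of it from z=0 to z≈24.4. Closing with flat bottom and top caps and triangulating gives 12 facets — a rectangular box, roughly 19.3 × 16.3 mm footprint and 24.4 mm tall.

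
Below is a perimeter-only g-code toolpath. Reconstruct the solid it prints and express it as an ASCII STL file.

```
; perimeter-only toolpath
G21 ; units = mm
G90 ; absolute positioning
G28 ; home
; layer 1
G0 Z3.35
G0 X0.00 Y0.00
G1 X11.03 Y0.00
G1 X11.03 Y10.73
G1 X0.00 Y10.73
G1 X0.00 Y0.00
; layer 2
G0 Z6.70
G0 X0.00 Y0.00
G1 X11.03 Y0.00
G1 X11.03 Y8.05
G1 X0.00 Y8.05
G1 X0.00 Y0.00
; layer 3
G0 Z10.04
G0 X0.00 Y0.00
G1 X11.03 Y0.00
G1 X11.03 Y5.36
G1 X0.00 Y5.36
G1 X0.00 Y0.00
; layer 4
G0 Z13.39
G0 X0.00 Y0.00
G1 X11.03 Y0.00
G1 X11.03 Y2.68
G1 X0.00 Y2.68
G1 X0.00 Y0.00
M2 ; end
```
solid part
  facet normal 0.0000 0.0000 -1.0000
    outer loop
      vertex 11.03 13.41 0.00
      vertex 11.03 0.00 0.00
      vertex 0.00 0.00 0.00
    endloop
  endfacet
  facet normal 0.0000 0.0000 -1.0000
    outer loop
      vertex 0.00 13.41 0.00
      vertex 11.03 13.41 0.00
      vertex 0.00 0.00 0.00
    endloop
  endfacet
  facet normal 0.0000 -1.0000 0.0000
    outer loop
      vertex 0.00 0.00 0.00
      vertex 11.03 0.00 0.00
      vertex 11.03 0.00 16.74
    endloop
  endfacet
  facet normal 0.0000 -1.0000 0.0000
    outer loop
      vertex 0.00 0.00 0.00
      vertex 11.03 0.00 16.74
      vertex 0.00 0.00 16.74
    endloop
  endfacet
  facet normal 0.0000 0.7805 0.6252
    outer loop
      vertex 0.00 0.00 16.74
      vertex 11.03 0.00 16.74
      vertex 11.03 13.41 0.00
    endloop
  endfacet
  facet normal 0.0000 0.7805 0.6252
    outer loop
      vertex 0.00 0.00 16.74
      vertex 11.03 13.41 0.00
      vertex 0.00 13.41 0.00
    endloop
  endfacet
  facet normal -1.0000 0.0000 0.0000
    outer loop
      vertex 0.00 0.00 16.74
      vertex 0.00 13.41 0.00
      vertex 0.00 0.00 0.00
    endloop
  endfacet
  facet normal 1.0000 0.0000 0.0000
    outer loop
      vertex 11.03 0.00 0.00
      vertex 11.03 13.41 0.00
      vertex 11.03 0.00 16.74
    endloop
  endfacet
endsolid part

The G0 Z moves step by Δz≈3.35 mm. The G1 loops shrink linearly with z, so the solid tapers from its base footprint up to z≈16.7. Closing with a flat bottom cap and the tapered top and triangulating gives 8 facets — a wedge (ramp): 11 × 13.4 mm base, rising to 16.7 mm along the y=0 edge and sloping linearly to z=0 at y=13.4.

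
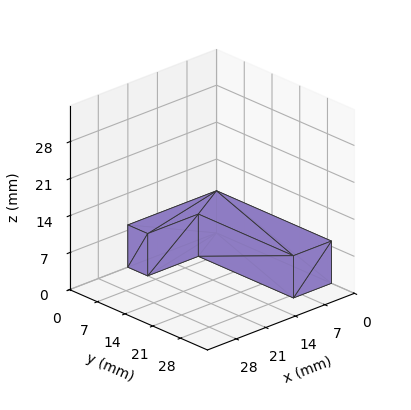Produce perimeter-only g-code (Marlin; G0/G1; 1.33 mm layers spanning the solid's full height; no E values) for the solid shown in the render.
Reading the render: the shape is an L-shaped prism: outer 21 × 29 mm, arm thicknesses ≈ 5 mm (horizontal) and 9 mm (vertical), extruded 8 mm in z (dimensions read to the nearest mm from the axis ticks). For the g-code, the solid's height is divided into equal slices at the stated Δz and each level perimeter traced with G1 moves after a G0 lift.

; perimeter-only toolpath
G21 ; units = mm
G90 ; absolute positioning
G28 ; home
; layer 1
G0 Z1.33
G0 X0.00 Y0.00
G1 X21.00 Y0.00
G1 X21.00 Y5.00
G1 X9.00 Y5.00
G1 X9.00 Y29.00
G1 X0.00 Y29.00
G1 X0.00 Y0.00
; layer 2
G0 Z2.67
G0 X0.00 Y0.00
G1 X21.00 Y0.00
G1 X21.00 Y5.00
G1 X9.00 Y5.00
G1 X9.00 Y29.00
G1 X0.00 Y29.00
G1 X0.00 Y0.00
; layer 3
G0 Z4.00
G0 X0.00 Y0.00
G1 X21.00 Y0.00
G1 X21.00 Y5.00
G1 X9.00 Y5.00
G1 X9.00 Y29.00
G1 X0.00 Y29.00
G1 X0.00 Y0.00
; layer 4
G0 Z5.33
G0 X0.00 Y0.00
G1 X21.00 Y0.00
G1 X21.00 Y5.00
G1 X9.00 Y5.00
G1 X9.00 Y29.00
G1 X0.00 Y29.00
G1 X0.00 Y0.00
; layer 5
G0 Z6.67
G0 X0.00 Y0.00
G1 X21.00 Y0.00
G1 X21.00 Y5.00
G1 X9.00 Y5.00
G1 X9.00 Y29.00
G1 X0.00 Y29.00
G1 X0.00 Y0.00
; layer 6
G0 Z8.00
G0 X0.00 Y0.00
G1 X21.00 Y0.00
G1 X21.00 Y5.00
G1 X9.00 Y5.00
G1 X9.00 Y29.00
G1 X0.00 Y29.00
G1 X0.00 Y0.00
M2 ; end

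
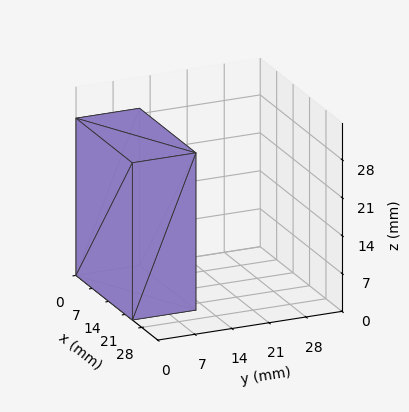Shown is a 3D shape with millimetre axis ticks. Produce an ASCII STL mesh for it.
Reading the render: the shape is a rectangular box, roughly 24 × 12 mm footprint and 29 mm tall (dimensions read to the nearest mm from the axis ticks). For the STL, each face is triangulated and given an outward normal.

solid part
  facet normal 0.0000 0.0000 -1.0000
    outer loop
      vertex 24.0 12.0 0.0
      vertex 24.0 0.0 0.0
      vertex 0.0 0.0 0.0
    endloop
  endfacet
  facet normal 0.0000 0.0000 -1.0000
    outer loop
      vertex 0.0 12.0 0.0
      vertex 24.0 12.0 0.0
      vertex 0.0 0.0 0.0
    endloop
  endfacet
  facet normal 0.0000 0.0000 1.0000
    outer loop
      vertex 0.0 0.0 29.0
      vertex 24.0 0.0 29.0
      vertex 24.0 12.0 29.0
    endloop
  endfacet
  facet normal 0.0000 0.0000 1.0000
    outer loop
      vertex 0.0 0.0 29.0
      vertex 24.0 12.0 29.0
      vertex 0.0 12.0 29.0
    endloop
  endfacet
  facet normal 0.0000 -1.0000 0.0000
    outer loop
      vertex 0.0 0.0 0.0
      vertex 24.0 0.0 0.0
      vertex 24.0 0.0 29.0
    endloop
  endfacet
  facet normal 0.0000 -1.0000 0.0000
    outer loop
      vertex 0.0 0.0 0.0
      vertex 24.0 0.0 29.0
      vertex 0.0 0.0 29.0
    endloop
  endfacet
  facet normal 0.0000 1.0000 0.0000
    outer loop
      vertex 24.0 12.0 29.0
      vertex 24.0 12.0 0.0
      vertex 0.0 12.0 0.0
    endloop
  endfacet
  facet normal 0.0000 1.0000 0.0000
    outer loop
      vertex 0.0 12.0 29.0
      vertex 24.0 12.0 29.0
      vertex 0.0 12.0 0.0
    endloop
  endfacet
  facet normal -1.0000 0.0000 0.0000
    outer loop
      vertex 0.0 12.0 29.0
      vertex 0.0 12.0 0.0
      vertex 0.0 0.0 0.0
    endloop
  endfacet
  facet normal -1.0000 0.0000 0.0000
    outer loop
      vertex 0.0 0.0 29.0
      vertex 0.0 12.0 29.0
      vertex 0.0 0.0 0.0
    endloop
  endfacet
  facet normal 1.0000 0.0000 0.0000
    outer loop
      vertex 24.0 0.0 0.0
      vertex 24.0 12.0 0.0
      vertex 24.0 12.0 29.0
    endloop
  endfacet
  facet normal 1.0000 0.0000 0.0000
    outer loop
      vertex 24.0 0.0 0.0
      vertex 24.0 12.0 29.0
      vertex 24.0 0.0 29.0
    endloop
  endfacet
endsolid part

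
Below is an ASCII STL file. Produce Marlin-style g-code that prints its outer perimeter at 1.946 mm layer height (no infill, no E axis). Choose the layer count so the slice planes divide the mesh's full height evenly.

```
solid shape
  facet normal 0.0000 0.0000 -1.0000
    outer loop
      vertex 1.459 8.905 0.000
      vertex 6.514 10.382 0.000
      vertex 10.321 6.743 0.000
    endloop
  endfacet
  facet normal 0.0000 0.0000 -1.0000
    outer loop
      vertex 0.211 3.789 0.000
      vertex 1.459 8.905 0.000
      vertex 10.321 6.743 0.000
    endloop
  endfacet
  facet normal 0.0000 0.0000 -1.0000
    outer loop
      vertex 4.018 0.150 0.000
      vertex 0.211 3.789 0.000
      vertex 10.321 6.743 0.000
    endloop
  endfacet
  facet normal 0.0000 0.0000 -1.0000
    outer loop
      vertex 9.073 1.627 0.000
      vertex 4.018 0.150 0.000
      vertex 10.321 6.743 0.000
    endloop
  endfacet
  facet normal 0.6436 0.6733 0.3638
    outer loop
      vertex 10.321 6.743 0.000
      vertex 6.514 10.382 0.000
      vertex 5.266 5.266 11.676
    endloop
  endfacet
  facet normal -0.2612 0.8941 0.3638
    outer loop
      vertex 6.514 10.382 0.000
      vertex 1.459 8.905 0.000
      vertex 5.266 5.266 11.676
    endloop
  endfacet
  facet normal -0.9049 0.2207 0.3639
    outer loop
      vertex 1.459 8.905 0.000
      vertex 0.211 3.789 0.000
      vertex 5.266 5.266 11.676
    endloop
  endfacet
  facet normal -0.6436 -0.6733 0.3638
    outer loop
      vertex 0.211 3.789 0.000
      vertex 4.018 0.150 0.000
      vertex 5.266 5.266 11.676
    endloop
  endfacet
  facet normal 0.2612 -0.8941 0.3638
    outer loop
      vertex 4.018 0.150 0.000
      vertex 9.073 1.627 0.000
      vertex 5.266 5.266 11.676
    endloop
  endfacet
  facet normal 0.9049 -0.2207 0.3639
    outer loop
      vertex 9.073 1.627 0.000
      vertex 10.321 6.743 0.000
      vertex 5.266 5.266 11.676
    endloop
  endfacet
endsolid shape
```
; perimeter-only toolpath
G21 ; units = mm
G90 ; absolute positioning
G28 ; home
; layer 1
G0 Z1.946
G0 X9.479 Y6.497
G1 X6.306 Y9.529
G1 X2.094 Y8.299
G1 X1.053 Y4.035
G1 X4.226 Y1.003
G1 X8.439 Y2.233
G1 X9.479 Y6.497
; layer 2
G0 Z3.892
G0 X8.636 Y6.251
G1 X6.098 Y8.677
G1 X2.728 Y7.692
G1 X1.896 Y4.281
G1 X4.434 Y1.855
G1 X7.804 Y2.840
G1 X8.636 Y6.251
; layer 3
G0 Z5.838
G0 X7.793 Y6.005
G1 X5.890 Y7.824
G1 X3.362 Y7.085
G1 X2.739 Y4.527
G1 X4.642 Y2.708
G1 X7.170 Y3.446
G1 X7.793 Y6.005
; layer 4
G0 Z7.784
G0 X6.951 Y5.758
G1 X5.682 Y6.971
G1 X3.997 Y6.479
G1 X3.581 Y4.774
G1 X4.850 Y3.561
G1 X6.535 Y4.053
G1 X6.951 Y5.758
; layer 5
G0 Z9.730
G0 X6.108 Y5.512
G1 X5.474 Y6.119
G1 X4.631 Y5.872
G1 X4.424 Y5.020
G1 X5.058 Y4.413
G1 X5.901 Y4.660
G1 X6.108 Y5.512
M2 ; end

The solid is a regular 6-sided pyramid, base circumscribed radius ≈ 5.27 mm, apex at z ≈ 11.7 mm. Slicing at Δz = 1.946 mm — 6 equal slices spanning the solid's height, so layer i sits at z = i·h/6 — gives 5 non-empty perimeters. Each is a 6-segment closed polygon; G0 lifts to the layer z and rapids to the start vertex, then G1 traces the edges. The cross-section shrinks linearly with z (the slice at the apex is degenerate and omitted).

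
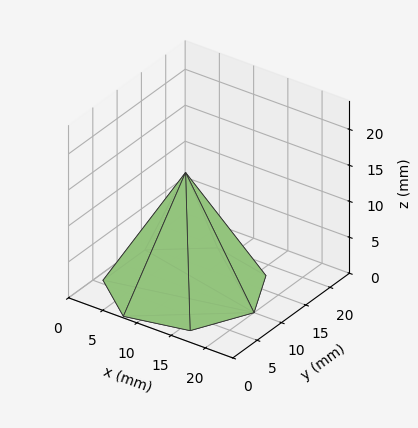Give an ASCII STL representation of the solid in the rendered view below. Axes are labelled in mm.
Reading the render: the shape is a regular 7-sided pyramid, base circumscribed radius ≈ 10 mm, apex at z ≈ 16 mm (dimensions read to the nearest mm from the axis ticks). For the STL, each face is triangulated and given an outward normal.

solid part
  facet normal 0.0000 0.0000 -1.0000
    outer loop
      vertex 7.8 19.7 0.0
      vertex 16.2 17.8 0.0
      vertex 20.0 10.0 0.0
    endloop
  endfacet
  facet normal 0.0000 0.0000 -1.0000
    outer loop
      vertex 1.0 14.3 0.0
      vertex 7.8 19.7 0.0
      vertex 20.0 10.0 0.0
    endloop
  endfacet
  facet normal 0.0000 0.0000 -1.0000
    outer loop
      vertex 1.0 5.7 0.0
      vertex 1.0 14.3 0.0
      vertex 20.0 10.0 0.0
    endloop
  endfacet
  facet normal 0.0000 0.0000 -1.0000
    outer loop
      vertex 7.8 0.3 0.0
      vertex 1.0 5.7 0.0
      vertex 20.0 10.0 0.0
    endloop
  endfacet
  facet normal 0.0000 0.0000 -1.0000
    outer loop
      vertex 16.2 2.2 0.0
      vertex 7.8 0.3 0.0
      vertex 20.0 10.0 0.0
    endloop
  endfacet
  facet normal 0.7837 0.3818 0.4898
    outer loop
      vertex 20.0 10.0 0.0
      vertex 16.2 17.8 0.0
      vertex 10.0 10.0 16.0
    endloop
  endfacet
  facet normal 0.1924 0.8507 0.4893
    outer loop
      vertex 16.2 17.8 0.0
      vertex 7.8 19.7 0.0
      vertex 10.0 10.0 16.0
    endloop
  endfacet
  facet normal -0.5425 0.6832 0.4888
    outer loop
      vertex 7.8 19.7 0.0
      vertex 1.0 14.3 0.0
      vertex 10.0 10.0 16.0
    endloop
  endfacet
  facet normal -0.8716 0.0000 0.4903
    outer loop
      vertex 1.0 14.3 0.0
      vertex 1.0 5.7 0.0
      vertex 10.0 10.0 16.0
    endloop
  endfacet
  facet normal -0.5425 -0.6832 0.4888
    outer loop
      vertex 1.0 5.7 0.0
      vertex 7.8 0.3 0.0
      vertex 10.0 10.0 16.0
    endloop
  endfacet
  facet normal 0.1924 -0.8507 0.4893
    outer loop
      vertex 7.8 0.3 0.0
      vertex 16.2 2.2 0.0
      vertex 10.0 10.0 16.0
    endloop
  endfacet
  facet normal 0.7837 -0.3818 0.4898
    outer loop
      vertex 16.2 2.2 0.0
      vertex 20.0 10.0 0.0
      vertex 10.0 10.0 16.0
    endloop
  endfacet
endsolid part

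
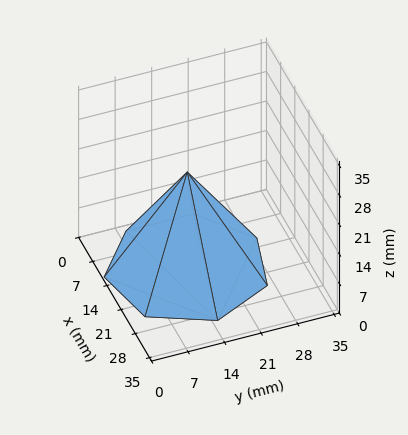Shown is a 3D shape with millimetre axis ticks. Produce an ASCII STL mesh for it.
Reading the render: the shape is a regular 7-sided pyramid, base circumscribed radius ≈ 15 mm, apex at z ≈ 23 mm (dimensions read to the nearest mm from the axis ticks). For the STL, each face is triangulated and given an outward normal.

solid part
  facet normal 0.0000 0.0000 -1.0000
    outer loop
      vertex 11.662 29.624 0.000
      vertex 24.352 26.727 0.000
      vertex 30.000 15.000 0.000
    endloop
  endfacet
  facet normal 0.0000 0.0000 -1.0000
    outer loop
      vertex 1.485 21.508 0.000
      vertex 11.662 29.624 0.000
      vertex 30.000 15.000 0.000
    endloop
  endfacet
  facet normal 0.0000 0.0000 -1.0000
    outer loop
      vertex 1.485 8.492 0.000
      vertex 1.485 21.508 0.000
      vertex 30.000 15.000 0.000
    endloop
  endfacet
  facet normal 0.0000 0.0000 -1.0000
    outer loop
      vertex 11.662 0.376 0.000
      vertex 1.485 8.492 0.000
      vertex 30.000 15.000 0.000
    endloop
  endfacet
  facet normal 0.0000 0.0000 -1.0000
    outer loop
      vertex 24.352 3.273 0.000
      vertex 11.662 0.376 0.000
      vertex 30.000 15.000 0.000
    endloop
  endfacet
  facet normal 0.7768 0.3741 0.5066
    outer loop
      vertex 30.000 15.000 0.000
      vertex 24.352 26.727 0.000
      vertex 15.000 15.000 23.000
    endloop
  endfacet
  facet normal 0.1919 0.8406 0.5066
    outer loop
      vertex 24.352 26.727 0.000
      vertex 11.662 29.624 0.000
      vertex 15.000 15.000 23.000
    endloop
  endfacet
  facet normal -0.5376 0.6741 0.5066
    outer loop
      vertex 11.662 29.624 0.000
      vertex 1.485 21.508 0.000
      vertex 15.000 15.000 23.000
    endloop
  endfacet
  facet normal -0.8622 0.0000 0.5066
    outer loop
      vertex 1.485 21.508 0.000
      vertex 1.485 8.492 0.000
      vertex 15.000 15.000 23.000
    endloop
  endfacet
  facet normal -0.5376 -0.6741 0.5066
    outer loop
      vertex 1.485 8.492 0.000
      vertex 11.662 0.376 0.000
      vertex 15.000 15.000 23.000
    endloop
  endfacet
  facet normal 0.1919 -0.8406 0.5066
    outer loop
      vertex 11.662 0.376 0.000
      vertex 24.352 3.273 0.000
      vertex 15.000 15.000 23.000
    endloop
  endfacet
  facet normal 0.7768 -0.3741 0.5066
    outer loop
      vertex 24.352 3.273 0.000
      vertex 30.000 15.000 0.000
      vertex 15.000 15.000 23.000
    endloop
  endfacet
endsolid part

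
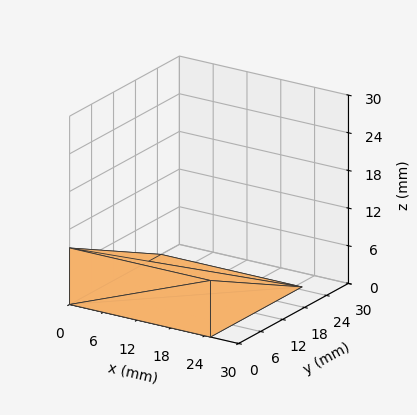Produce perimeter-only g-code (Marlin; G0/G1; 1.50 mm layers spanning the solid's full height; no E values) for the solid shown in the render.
Reading the render: the shape is a wedge (ramp): 25 × 25 mm base, rising to 9 mm along the y=0 edge and sloping linearly to z=0 at y=25 (dimensions read to the nearest mm from the axis ticks). For the g-code, the solid's height is divided into equal slices at the stated Δz and each level perimeter traced with G1 moves after a G0 lift.

; perimeter-only toolpath
G21 ; units = mm
G90 ; absolute positioning
G28 ; home
; layer 1
G0 Z1.50
G0 X0.00 Y0.00
G1 X25.00 Y0.00
G1 X25.00 Y20.83
G1 X0.00 Y20.83
G1 X0.00 Y0.00
; layer 2
G0 Z3.00
G0 X0.00 Y0.00
G1 X25.00 Y0.00
G1 X25.00 Y16.67
G1 X0.00 Y16.67
G1 X0.00 Y0.00
; layer 3
G0 Z4.50
G0 X0.00 Y0.00
G1 X25.00 Y0.00
G1 X25.00 Y12.50
G1 X0.00 Y12.50
G1 X0.00 Y0.00
; layer 4
G0 Z6.00
G0 X0.00 Y0.00
G1 X25.00 Y0.00
G1 X25.00 Y8.33
G1 X0.00 Y8.33
G1 X0.00 Y0.00
; layer 5
G0 Z7.50
G0 X0.00 Y0.00
G1 X25.00 Y0.00
G1 X25.00 Y4.17
G1 X0.00 Y4.17
G1 X0.00 Y0.00
M2 ; end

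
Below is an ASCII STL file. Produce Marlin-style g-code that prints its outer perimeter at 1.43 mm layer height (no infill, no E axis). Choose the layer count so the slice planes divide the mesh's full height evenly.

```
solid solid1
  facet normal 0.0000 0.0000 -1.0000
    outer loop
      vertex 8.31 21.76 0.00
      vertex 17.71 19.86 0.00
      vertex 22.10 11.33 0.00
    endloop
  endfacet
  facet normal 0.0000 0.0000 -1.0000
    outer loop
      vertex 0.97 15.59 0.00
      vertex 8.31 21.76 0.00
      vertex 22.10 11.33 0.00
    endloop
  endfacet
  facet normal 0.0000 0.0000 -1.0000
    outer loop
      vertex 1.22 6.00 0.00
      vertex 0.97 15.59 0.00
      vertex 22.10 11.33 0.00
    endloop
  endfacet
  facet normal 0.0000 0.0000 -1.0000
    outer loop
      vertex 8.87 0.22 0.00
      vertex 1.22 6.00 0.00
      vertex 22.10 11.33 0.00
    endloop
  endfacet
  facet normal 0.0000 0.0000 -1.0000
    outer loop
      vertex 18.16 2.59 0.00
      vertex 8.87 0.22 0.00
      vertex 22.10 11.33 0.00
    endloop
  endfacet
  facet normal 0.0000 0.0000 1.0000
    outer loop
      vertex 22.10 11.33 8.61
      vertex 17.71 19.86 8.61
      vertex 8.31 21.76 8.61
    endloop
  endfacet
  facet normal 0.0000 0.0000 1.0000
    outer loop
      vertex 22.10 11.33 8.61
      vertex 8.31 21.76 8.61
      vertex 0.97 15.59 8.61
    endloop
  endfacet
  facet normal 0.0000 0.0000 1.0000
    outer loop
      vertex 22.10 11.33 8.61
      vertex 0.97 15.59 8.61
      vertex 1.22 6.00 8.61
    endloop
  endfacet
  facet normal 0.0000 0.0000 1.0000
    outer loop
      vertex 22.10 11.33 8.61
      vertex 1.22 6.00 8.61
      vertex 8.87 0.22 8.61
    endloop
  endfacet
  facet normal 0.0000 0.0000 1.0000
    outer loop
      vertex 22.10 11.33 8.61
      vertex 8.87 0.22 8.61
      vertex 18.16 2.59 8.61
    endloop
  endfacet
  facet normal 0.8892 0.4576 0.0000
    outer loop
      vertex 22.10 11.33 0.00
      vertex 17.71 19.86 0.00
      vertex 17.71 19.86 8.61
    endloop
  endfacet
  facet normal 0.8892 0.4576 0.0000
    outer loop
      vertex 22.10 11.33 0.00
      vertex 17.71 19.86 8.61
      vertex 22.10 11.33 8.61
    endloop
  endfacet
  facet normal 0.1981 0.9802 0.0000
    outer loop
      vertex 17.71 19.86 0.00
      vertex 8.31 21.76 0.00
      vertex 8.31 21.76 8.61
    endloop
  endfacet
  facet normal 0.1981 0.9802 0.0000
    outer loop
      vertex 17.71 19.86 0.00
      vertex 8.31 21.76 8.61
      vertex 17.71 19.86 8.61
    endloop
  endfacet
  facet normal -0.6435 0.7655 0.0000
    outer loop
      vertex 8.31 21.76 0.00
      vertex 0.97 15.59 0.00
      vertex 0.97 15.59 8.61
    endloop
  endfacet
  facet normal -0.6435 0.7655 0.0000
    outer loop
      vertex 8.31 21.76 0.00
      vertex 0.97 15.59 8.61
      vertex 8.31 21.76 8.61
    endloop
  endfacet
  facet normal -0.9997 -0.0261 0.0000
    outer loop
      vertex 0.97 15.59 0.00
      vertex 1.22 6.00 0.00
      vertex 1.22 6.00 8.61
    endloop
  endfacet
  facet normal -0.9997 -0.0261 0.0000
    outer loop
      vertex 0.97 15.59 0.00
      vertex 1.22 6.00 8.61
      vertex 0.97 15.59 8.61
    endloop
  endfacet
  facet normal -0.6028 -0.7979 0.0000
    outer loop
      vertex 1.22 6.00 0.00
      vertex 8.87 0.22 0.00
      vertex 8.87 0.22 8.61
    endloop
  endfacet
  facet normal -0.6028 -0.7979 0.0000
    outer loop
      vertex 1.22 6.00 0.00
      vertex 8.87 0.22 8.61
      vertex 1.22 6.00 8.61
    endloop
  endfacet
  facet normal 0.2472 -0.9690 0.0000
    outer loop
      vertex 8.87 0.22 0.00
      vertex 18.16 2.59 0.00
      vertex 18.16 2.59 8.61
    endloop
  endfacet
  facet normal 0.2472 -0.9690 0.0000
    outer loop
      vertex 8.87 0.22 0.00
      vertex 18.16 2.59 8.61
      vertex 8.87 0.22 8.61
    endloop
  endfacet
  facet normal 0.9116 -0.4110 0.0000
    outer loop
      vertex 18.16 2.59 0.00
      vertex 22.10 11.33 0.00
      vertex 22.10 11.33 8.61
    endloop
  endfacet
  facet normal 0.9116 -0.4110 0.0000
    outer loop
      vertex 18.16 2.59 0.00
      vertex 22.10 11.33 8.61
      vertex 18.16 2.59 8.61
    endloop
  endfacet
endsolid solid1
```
; perimeter-only toolpath
G21 ; units = mm
G90 ; absolute positioning
G28 ; home
; layer 1
G0 Z1.43
G0 X22.10 Y11.33
G1 X17.71 Y19.86
G1 X8.31 Y21.76
G1 X0.97 Y15.59
G1 X1.22 Y6.00
G1 X8.87 Y0.22
G1 X18.16 Y2.59
G1 X22.10 Y11.33
; layer 2
G0 Z2.87
G0 X22.10 Y11.33
G1 X17.71 Y19.86
G1 X8.31 Y21.76
G1 X0.97 Y15.59
G1 X1.22 Y6.00
G1 X8.87 Y0.22
G1 X18.16 Y2.59
G1 X22.10 Y11.33
; layer 3
G0 Z4.30
G0 X22.10 Y11.33
G1 X17.71 Y19.86
G1 X8.31 Y21.76
G1 X0.97 Y15.59
G1 X1.22 Y6.00
G1 X8.87 Y0.22
G1 X18.16 Y2.59
G1 X22.10 Y11.33
; layer 4
G0 Z5.74
G0 X22.10 Y11.33
G1 X17.71 Y19.86
G1 X8.31 Y21.76
G1 X0.97 Y15.59
G1 X1.22 Y6.00
G1 X8.87 Y0.22
G1 X18.16 Y2.59
G1 X22.10 Y11.33
; layer 5
G0 Z7.17
G0 X22.10 Y11.33
G1 X17.71 Y19.86
G1 X8.31 Y21.76
G1 X0.97 Y15.59
G1 X1.22 Y6.00
G1 X8.87 Y0.22
G1 X18.16 Y2.59
G1 X22.10 Y11.33
; layer 6
G0 Z8.61
G0 X22.10 Y11.33
G1 X17.71 Y19.86
G1 X8.31 Y21.76
G1 X0.97 Y15.59
G1 X1.22 Y6.00
G1 X8.87 Y0.22
G1 X18.16 Y2.59
G1 X22.10 Y11.33
M2 ; end

The solid is a regular 7-sided prism (a cylinder approximated with 7 flat sides), circumscribed radius ≈ 11.1 mm, height ≈ 8.61 mm. Slicing at Δz = 1.43 mm — 6 equal slices spanning the solid's height, so layer i sits at z = i·h/6 — gives 6 non-empty perimeters. Each is a 7-segment closed polygon; G0 lifts to the layer z and rapids to the start vertex, then G1 traces the edges.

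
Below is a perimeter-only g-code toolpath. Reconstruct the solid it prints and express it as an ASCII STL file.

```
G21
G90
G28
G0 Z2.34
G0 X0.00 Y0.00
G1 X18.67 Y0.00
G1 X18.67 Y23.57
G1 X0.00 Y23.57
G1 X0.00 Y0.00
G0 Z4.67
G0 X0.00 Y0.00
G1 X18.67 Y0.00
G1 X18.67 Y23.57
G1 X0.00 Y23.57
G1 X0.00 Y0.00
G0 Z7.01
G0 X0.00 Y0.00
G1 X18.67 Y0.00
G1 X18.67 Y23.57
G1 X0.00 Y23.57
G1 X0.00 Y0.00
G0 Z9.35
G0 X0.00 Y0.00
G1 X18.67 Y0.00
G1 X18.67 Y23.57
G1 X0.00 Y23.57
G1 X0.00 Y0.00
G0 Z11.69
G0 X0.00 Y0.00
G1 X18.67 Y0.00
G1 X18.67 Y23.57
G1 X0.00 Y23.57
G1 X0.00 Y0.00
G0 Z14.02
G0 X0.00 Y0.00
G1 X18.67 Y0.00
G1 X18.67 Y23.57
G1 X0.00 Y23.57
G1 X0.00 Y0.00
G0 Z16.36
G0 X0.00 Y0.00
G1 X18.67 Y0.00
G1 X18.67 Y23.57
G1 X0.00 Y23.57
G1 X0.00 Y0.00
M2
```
solid part
  facet normal 0.0000 0.0000 -1.0000
    outer loop
      vertex 18.67 23.57 0.00
      vertex 18.67 0.00 0.00
      vertex 0.00 0.00 0.00
    endloop
  endfacet
  facet normal 0.0000 0.0000 -1.0000
    outer loop
      vertex 0.00 23.57 0.00
      vertex 18.67 23.57 0.00
      vertex 0.00 0.00 0.00
    endloop
  endfacet
  facet normal 0.0000 0.0000 1.0000
    outer loop
      vertex 0.00 0.00 16.36
      vertex 18.67 0.00 16.36
      vertex 18.67 23.57 16.36
    endloop
  endfacet
  facet normal 0.0000 0.0000 1.0000
    outer loop
      vertex 0.00 0.00 16.36
      vertex 18.67 23.57 16.36
      vertex 0.00 23.57 16.36
    endloop
  endfacet
  facet normal 0.0000 -1.0000 0.0000
    outer loop
      vertex 0.00 0.00 0.00
      vertex 18.67 0.00 0.00
      vertex 18.67 0.00 16.36
    endloop
  endfacet
  facet normal 0.0000 -1.0000 0.0000
    outer loop
      vertex 0.00 0.00 0.00
      vertex 18.67 0.00 16.36
      vertex 0.00 0.00 16.36
    endloop
  endfacet
  facet normal 0.0000 1.0000 0.0000
    outer loop
      vertex 18.67 23.57 16.36
      vertex 18.67 23.57 0.00
      vertex 0.00 23.57 0.00
    endloop
  endfacet
  facet normal 0.0000 1.0000 0.0000
    outer loop
      vertex 0.00 23.57 16.36
      vertex 18.67 23.57 16.36
      vertex 0.00 23.57 0.00
    endloop
  endfacet
  facet normal -1.0000 0.0000 0.0000
    outer loop
      vertex 0.00 23.57 16.36
      vertex 0.00 23.57 0.00
      vertex 0.00 0.00 0.00
    endloop
  endfacet
  facet normal -1.0000 0.0000 0.0000
    outer loop
      vertex 0.00 0.00 16.36
      vertex 0.00 23.57 16.36
      vertex 0.00 0.00 0.00
    endloop
  endfacet
  facet normal 1.0000 0.0000 0.0000
    outer loop
      vertex 18.67 0.00 0.00
      vertex 18.67 23.57 0.00
      vertex 18.67 23.57 16.36
    endloop
  endfacet
  facet normal 1.0000 0.0000 0.0000
    outer loop
      vertex 18.67 0.00 0.00
      vertex 18.67 23.57 16.36
      vertex 18.67 0.00 16.36
    endloop
  endfacet
endsolid part

The G0 Z moves step by Δz≈2.34 mm. Every layer's G1 loop is the same polygon, so the solid is a straight extrusion of it from z=0 to z≈16.4. Closing with flat bottom and top caps and triangulating gives 12 facets — a rectangular box, roughly 18.7 × 23.6 mm footprint and 16.4 mm tall.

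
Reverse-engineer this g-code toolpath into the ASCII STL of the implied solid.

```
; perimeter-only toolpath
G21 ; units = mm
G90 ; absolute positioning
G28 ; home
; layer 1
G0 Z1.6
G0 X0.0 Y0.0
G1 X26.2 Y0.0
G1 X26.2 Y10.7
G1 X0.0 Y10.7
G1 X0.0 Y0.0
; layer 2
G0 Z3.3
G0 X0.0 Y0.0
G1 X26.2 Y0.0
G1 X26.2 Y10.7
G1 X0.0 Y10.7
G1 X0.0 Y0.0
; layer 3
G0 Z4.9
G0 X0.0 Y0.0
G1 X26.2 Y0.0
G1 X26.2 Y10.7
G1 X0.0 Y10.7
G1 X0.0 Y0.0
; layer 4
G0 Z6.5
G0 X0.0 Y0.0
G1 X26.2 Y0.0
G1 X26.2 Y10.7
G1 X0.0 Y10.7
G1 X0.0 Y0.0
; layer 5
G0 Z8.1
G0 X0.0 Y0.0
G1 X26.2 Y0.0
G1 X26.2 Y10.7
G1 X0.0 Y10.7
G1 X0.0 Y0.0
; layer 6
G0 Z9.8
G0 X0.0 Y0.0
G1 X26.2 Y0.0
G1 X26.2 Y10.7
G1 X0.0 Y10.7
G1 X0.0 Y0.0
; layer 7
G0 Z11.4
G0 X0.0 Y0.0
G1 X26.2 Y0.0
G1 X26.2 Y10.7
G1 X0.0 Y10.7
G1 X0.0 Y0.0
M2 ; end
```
solid part
  facet normal 0.0000 0.0000 -1.0000
    outer loop
      vertex 26.2 10.7 0.0
      vertex 26.2 0.0 0.0
      vertex 0.0 0.0 0.0
    endloop
  endfacet
  facet normal 0.0000 0.0000 -1.0000
    outer loop
      vertex 0.0 10.7 0.0
      vertex 26.2 10.7 0.0
      vertex 0.0 0.0 0.0
    endloop
  endfacet
  facet normal 0.0000 0.0000 1.0000
    outer loop
      vertex 0.0 0.0 11.4
      vertex 26.2 0.0 11.4
      vertex 26.2 10.7 11.4
    endloop
  endfacet
  facet normal 0.0000 0.0000 1.0000
    outer loop
      vertex 0.0 0.0 11.4
      vertex 26.2 10.7 11.4
      vertex 0.0 10.7 11.4
    endloop
  endfacet
  facet normal 0.0000 -1.0000 0.0000
    outer loop
      vertex 0.0 0.0 0.0
      vertex 26.2 0.0 0.0
      vertex 26.2 0.0 11.4
    endloop
  endfacet
  facet normal 0.0000 -1.0000 0.0000
    outer loop
      vertex 0.0 0.0 0.0
      vertex 26.2 0.0 11.4
      vertex 0.0 0.0 11.4
    endloop
  endfacet
  facet normal 0.0000 1.0000 0.0000
    outer loop
      vertex 26.2 10.7 11.4
      vertex 26.2 10.7 0.0
      vertex 0.0 10.7 0.0
    endloop
  endfacet
  facet normal 0.0000 1.0000 0.0000
    outer loop
      vertex 0.0 10.7 11.4
      vertex 26.2 10.7 11.4
      vertex 0.0 10.7 0.0
    endloop
  endfacet
  facet normal -1.0000 0.0000 0.0000
    outer loop
      vertex 0.0 10.7 11.4
      vertex 0.0 10.7 0.0
      vertex 0.0 0.0 0.0
    endloop
  endfacet
  facet normal -1.0000 0.0000 0.0000
    outer loop
      vertex 0.0 0.0 11.4
      vertex 0.0 10.7 11.4
      vertex 0.0 0.0 0.0
    endloop
  endfacet
  facet normal 1.0000 0.0000 0.0000
    outer loop
      vertex 26.2 0.0 0.0
      vertex 26.2 10.7 0.0
      vertex 26.2 10.7 11.4
    endloop
  endfacet
  facet normal 1.0000 0.0000 0.0000
    outer loop
      vertex 26.2 0.0 0.0
      vertex 26.2 10.7 11.4
      vertex 26.2 0.0 11.4
    endloop
  endfacet
endsolid part

The G0 Z moves step by Δz≈1.6 mm. Every layer's G1 loop is the same polygon, so the solid is a straight extrusion of it from z=0 to z≈11.4. Closing with flat bottom and top caps and triangulating gives 12 facets — a rectangular box, roughly 26.2 × 10.7 mm footprint and 11.4 mm tall.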